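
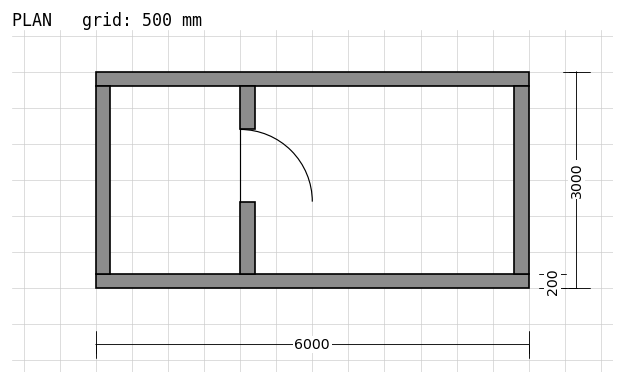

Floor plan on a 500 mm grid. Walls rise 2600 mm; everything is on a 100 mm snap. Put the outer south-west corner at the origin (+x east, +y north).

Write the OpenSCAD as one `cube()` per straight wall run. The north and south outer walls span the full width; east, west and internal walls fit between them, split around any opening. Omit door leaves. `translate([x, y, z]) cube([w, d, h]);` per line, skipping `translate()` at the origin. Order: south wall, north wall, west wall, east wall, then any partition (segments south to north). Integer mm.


cube([6000, 200, 2600]);
translate([0, 2800, 0]) cube([6000, 200, 2600]);
translate([0, 200, 0]) cube([200, 2600, 2600]);
translate([5800, 200, 0]) cube([200, 2600, 2600]);
translate([2000, 200, 0]) cube([200, 1000, 2600]);
translate([2000, 2200, 0]) cube([200, 600, 2600]);


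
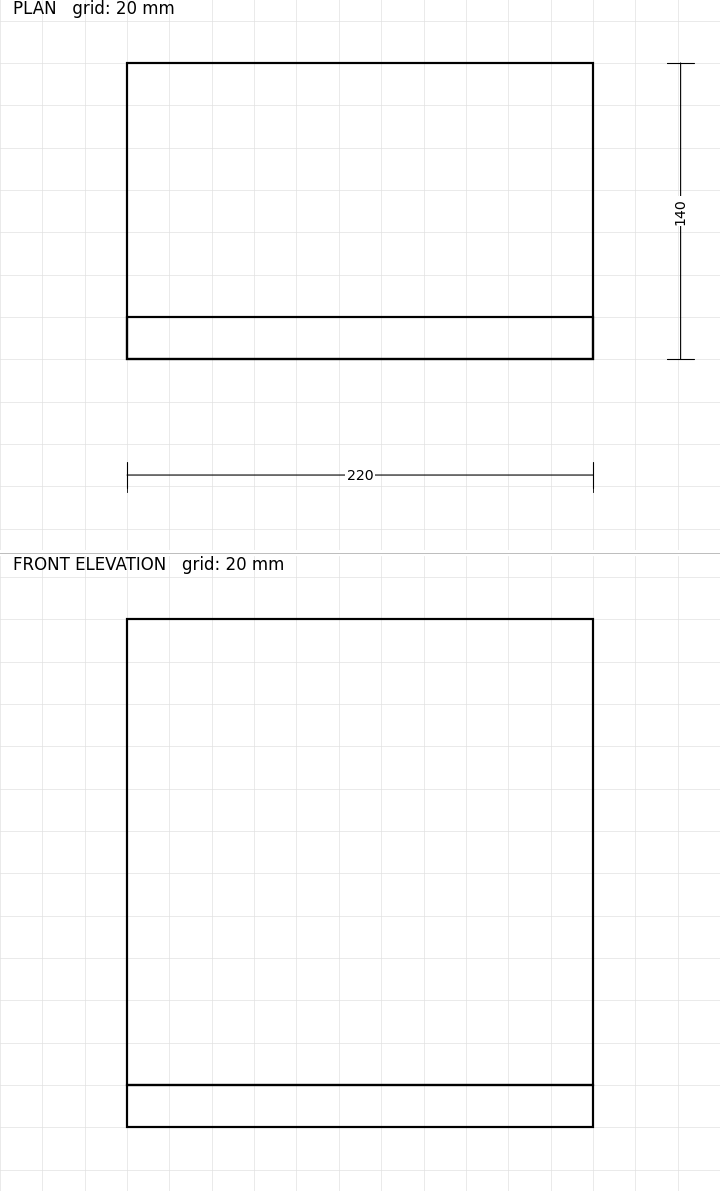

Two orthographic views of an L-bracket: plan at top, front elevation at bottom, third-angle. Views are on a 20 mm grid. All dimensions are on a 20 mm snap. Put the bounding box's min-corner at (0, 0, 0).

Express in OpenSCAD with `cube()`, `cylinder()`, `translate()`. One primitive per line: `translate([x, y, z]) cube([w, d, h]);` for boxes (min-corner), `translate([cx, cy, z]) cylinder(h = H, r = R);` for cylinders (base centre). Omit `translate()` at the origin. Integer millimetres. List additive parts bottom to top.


cube([220, 140, 20]);
translate([0, 0, 20]) cube([220, 20, 220]);


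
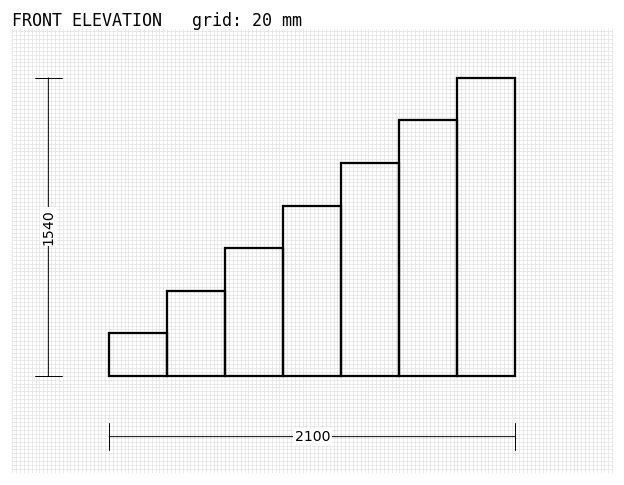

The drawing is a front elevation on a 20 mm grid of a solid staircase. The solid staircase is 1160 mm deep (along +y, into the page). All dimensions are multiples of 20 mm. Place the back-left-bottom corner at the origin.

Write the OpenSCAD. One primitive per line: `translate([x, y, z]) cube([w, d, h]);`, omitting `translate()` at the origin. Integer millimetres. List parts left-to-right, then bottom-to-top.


cube([300, 1160, 220]);
translate([300, 0, 0]) cube([300, 1160, 440]);
translate([600, 0, 0]) cube([300, 1160, 660]);
translate([900, 0, 0]) cube([300, 1160, 880]);
translate([1200, 0, 0]) cube([300, 1160, 1100]);
translate([1500, 0, 0]) cube([300, 1160, 1320]);
translate([1800, 0, 0]) cube([300, 1160, 1540]);


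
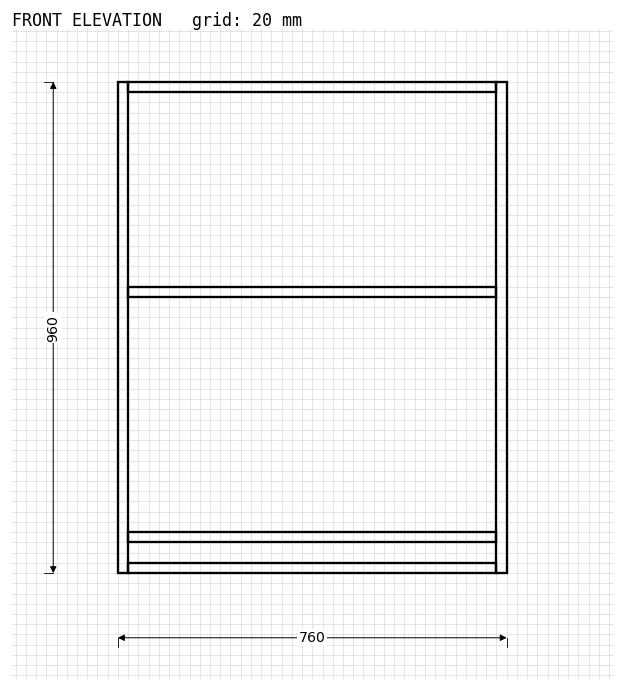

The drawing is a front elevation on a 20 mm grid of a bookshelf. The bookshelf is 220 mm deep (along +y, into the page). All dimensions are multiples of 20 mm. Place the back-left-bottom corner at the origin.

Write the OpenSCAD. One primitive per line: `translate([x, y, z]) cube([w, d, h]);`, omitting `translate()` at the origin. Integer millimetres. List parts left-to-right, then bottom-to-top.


cube([20, 220, 960]);
translate([20, 0, 0]) cube([720, 220, 20]);
translate([20, 0, 60]) cube([720, 220, 20]);
translate([20, 0, 540]) cube([720, 220, 20]);
translate([20, 0, 940]) cube([720, 220, 20]);
translate([740, 0, 0]) cube([20, 220, 960]);


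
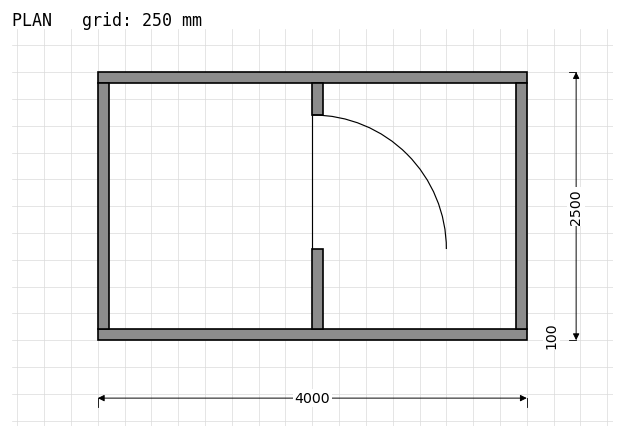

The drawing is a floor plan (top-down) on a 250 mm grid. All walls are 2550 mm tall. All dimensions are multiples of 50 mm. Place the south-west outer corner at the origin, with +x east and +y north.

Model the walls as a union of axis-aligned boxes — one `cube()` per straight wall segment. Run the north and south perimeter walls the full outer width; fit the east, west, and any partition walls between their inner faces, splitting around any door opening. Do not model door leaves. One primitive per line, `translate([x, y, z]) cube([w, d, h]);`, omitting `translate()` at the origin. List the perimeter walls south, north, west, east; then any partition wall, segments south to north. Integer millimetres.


cube([4000, 100, 2550]);
translate([0, 2400, 0]) cube([4000, 100, 2550]);
translate([0, 100, 0]) cube([100, 2300, 2550]);
translate([3900, 100, 0]) cube([100, 2300, 2550]);
translate([2000, 100, 0]) cube([100, 750, 2550]);
translate([2000, 2100, 0]) cube([100, 300, 2550]);


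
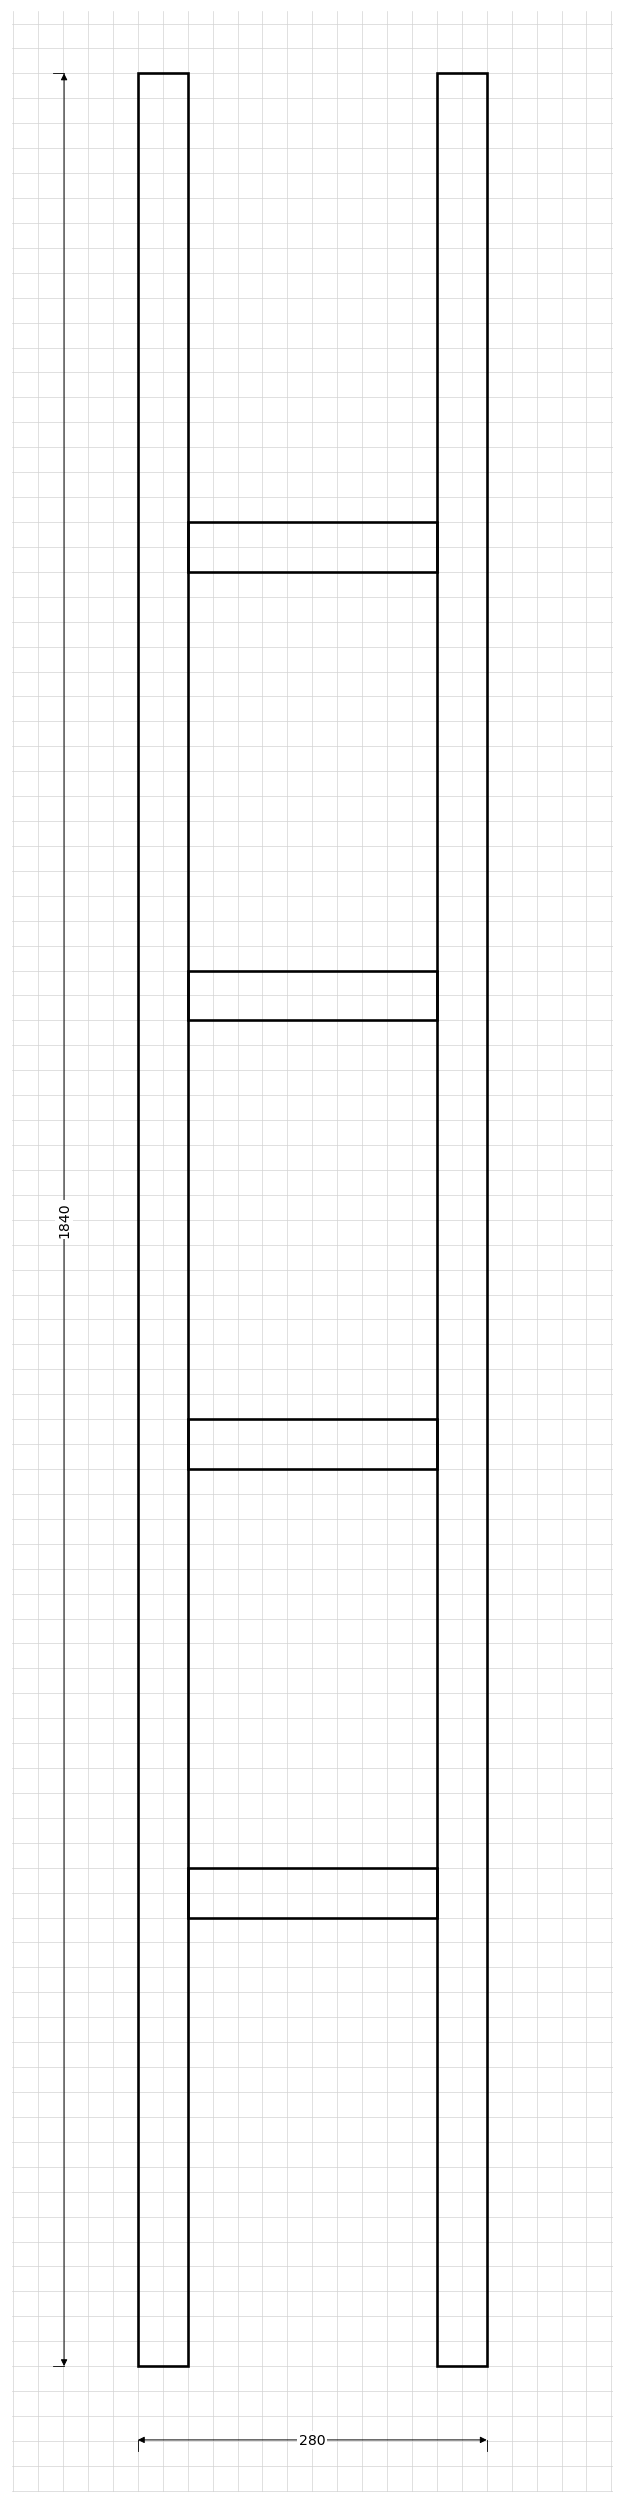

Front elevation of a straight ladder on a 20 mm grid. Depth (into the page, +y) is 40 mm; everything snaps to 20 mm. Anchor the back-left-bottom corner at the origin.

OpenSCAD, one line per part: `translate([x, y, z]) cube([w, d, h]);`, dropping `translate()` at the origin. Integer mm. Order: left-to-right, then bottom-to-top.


cube([40, 40, 1840]);
translate([40, 0, 360]) cube([200, 40, 40]);
translate([40, 0, 720]) cube([200, 40, 40]);
translate([40, 0, 1080]) cube([200, 40, 40]);
translate([40, 0, 1440]) cube([200, 40, 40]);
translate([240, 0, 0]) cube([40, 40, 1840]);


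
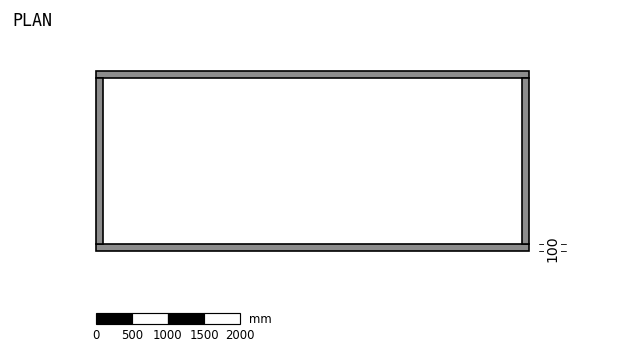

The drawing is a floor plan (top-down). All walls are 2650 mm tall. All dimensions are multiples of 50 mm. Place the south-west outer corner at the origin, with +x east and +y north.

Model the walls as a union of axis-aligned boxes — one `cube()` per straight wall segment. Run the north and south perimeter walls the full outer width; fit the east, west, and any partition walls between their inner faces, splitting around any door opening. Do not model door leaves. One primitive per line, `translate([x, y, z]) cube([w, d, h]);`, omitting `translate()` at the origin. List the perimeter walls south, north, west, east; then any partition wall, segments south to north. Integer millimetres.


cube([6000, 100, 2650]);
translate([0, 2400, 0]) cube([6000, 100, 2650]);
translate([0, 100, 0]) cube([100, 2300, 2650]);
translate([5900, 100, 0]) cube([100, 2300, 2650]);


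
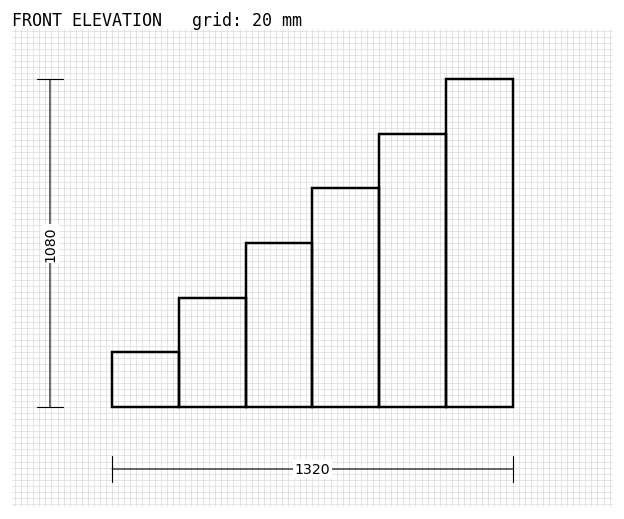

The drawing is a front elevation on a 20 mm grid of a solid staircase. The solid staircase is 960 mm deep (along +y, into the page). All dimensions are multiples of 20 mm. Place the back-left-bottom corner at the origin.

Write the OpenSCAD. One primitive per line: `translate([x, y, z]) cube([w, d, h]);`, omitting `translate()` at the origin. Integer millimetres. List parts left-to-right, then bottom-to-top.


cube([220, 960, 180]);
translate([220, 0, 0]) cube([220, 960, 360]);
translate([440, 0, 0]) cube([220, 960, 540]);
translate([660, 0, 0]) cube([220, 960, 720]);
translate([880, 0, 0]) cube([220, 960, 900]);
translate([1100, 0, 0]) cube([220, 960, 1080]);


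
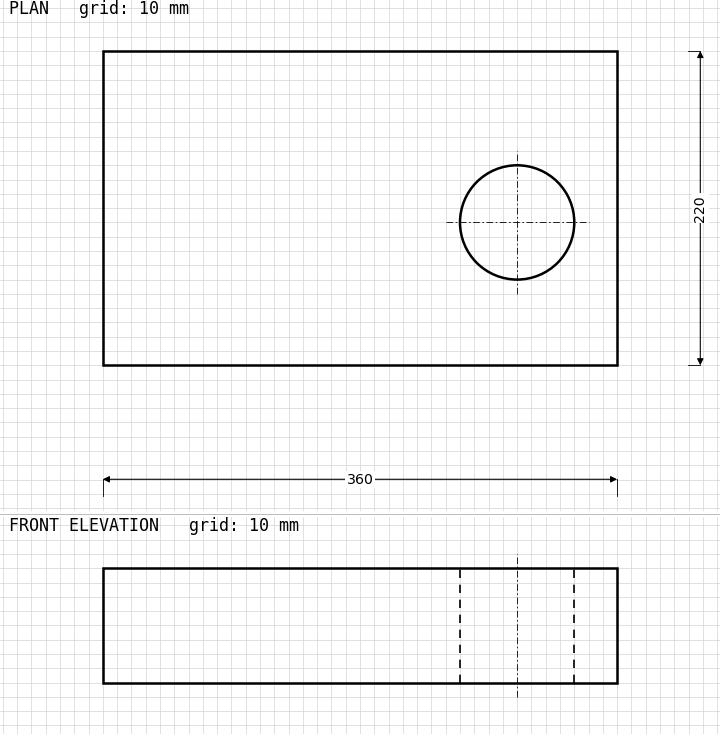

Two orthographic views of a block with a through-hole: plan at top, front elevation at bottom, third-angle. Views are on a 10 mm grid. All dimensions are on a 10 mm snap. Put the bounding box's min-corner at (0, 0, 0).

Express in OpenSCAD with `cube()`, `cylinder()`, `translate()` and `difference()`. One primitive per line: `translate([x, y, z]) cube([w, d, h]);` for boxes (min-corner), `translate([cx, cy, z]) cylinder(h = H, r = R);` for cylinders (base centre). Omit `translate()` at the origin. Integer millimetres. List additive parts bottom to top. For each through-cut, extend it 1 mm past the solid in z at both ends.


difference() {
  cube([360, 220, 80]);
  translate([290, 100, -1]) cylinder(h = 82, r = 40);
}


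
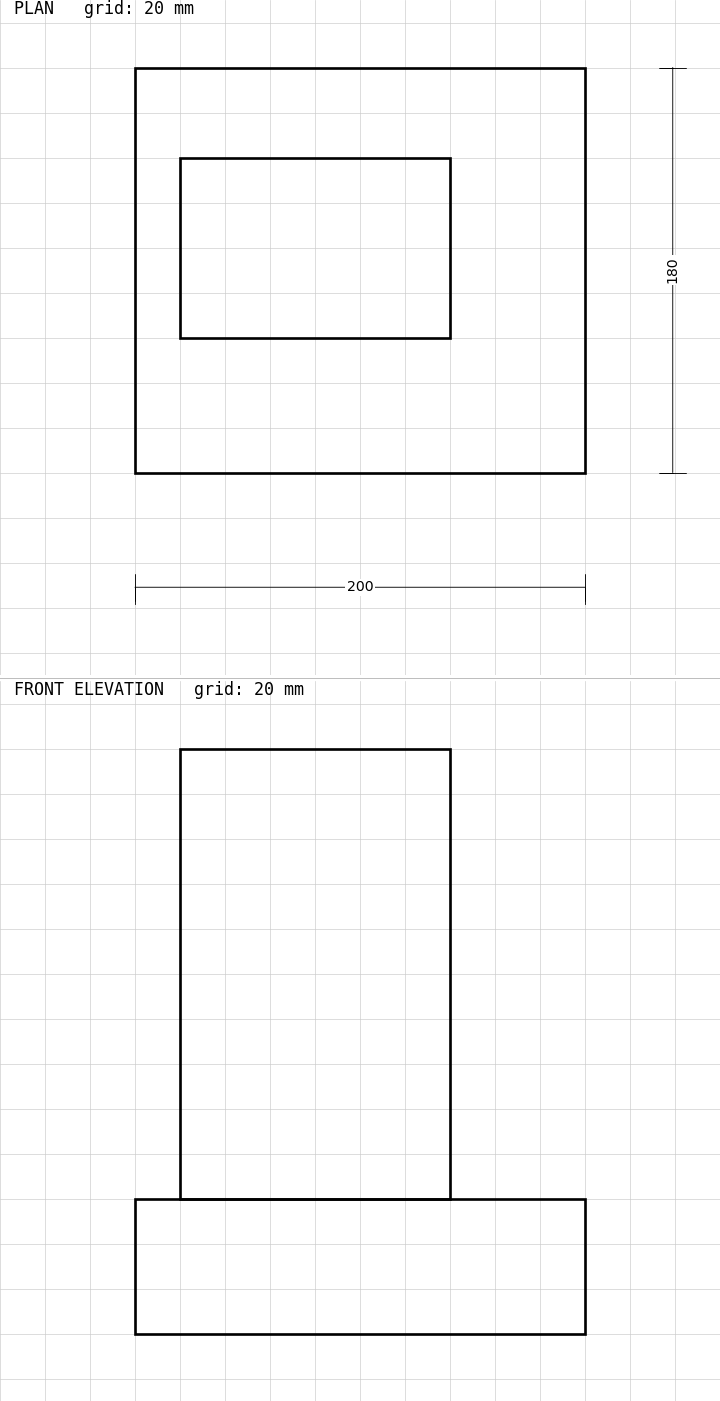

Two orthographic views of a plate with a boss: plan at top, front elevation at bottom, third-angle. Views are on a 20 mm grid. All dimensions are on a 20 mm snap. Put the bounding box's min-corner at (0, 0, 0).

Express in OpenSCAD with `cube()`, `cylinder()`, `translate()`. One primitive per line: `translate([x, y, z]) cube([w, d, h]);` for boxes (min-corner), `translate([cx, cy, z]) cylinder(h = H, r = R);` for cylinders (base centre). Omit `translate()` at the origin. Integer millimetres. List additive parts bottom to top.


cube([200, 180, 60]);
translate([20, 60, 60]) cube([120, 80, 200]);


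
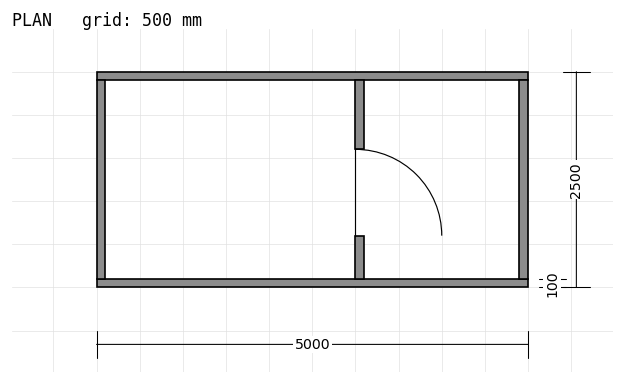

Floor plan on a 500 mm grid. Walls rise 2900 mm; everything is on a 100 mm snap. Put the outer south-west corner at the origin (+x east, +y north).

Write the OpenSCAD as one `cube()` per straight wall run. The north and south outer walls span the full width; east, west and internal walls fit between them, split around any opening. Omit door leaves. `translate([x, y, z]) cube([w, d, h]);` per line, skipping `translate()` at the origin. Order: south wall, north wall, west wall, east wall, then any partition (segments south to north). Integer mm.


cube([5000, 100, 2900]);
translate([0, 2400, 0]) cube([5000, 100, 2900]);
translate([0, 100, 0]) cube([100, 2300, 2900]);
translate([4900, 100, 0]) cube([100, 2300, 2900]);
translate([3000, 100, 0]) cube([100, 500, 2900]);
translate([3000, 1600, 0]) cube([100, 800, 2900]);


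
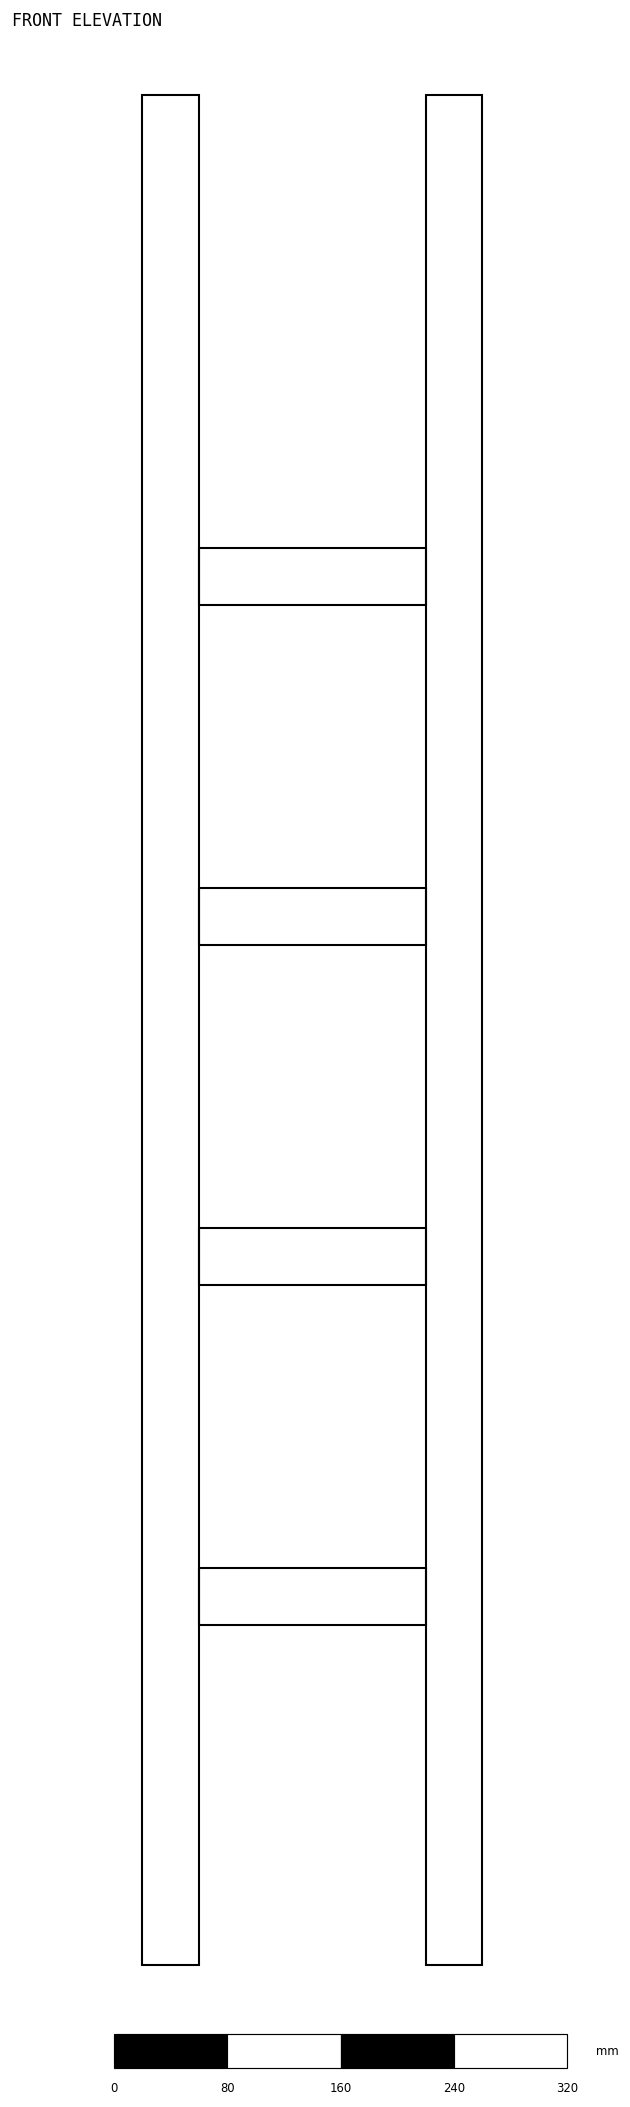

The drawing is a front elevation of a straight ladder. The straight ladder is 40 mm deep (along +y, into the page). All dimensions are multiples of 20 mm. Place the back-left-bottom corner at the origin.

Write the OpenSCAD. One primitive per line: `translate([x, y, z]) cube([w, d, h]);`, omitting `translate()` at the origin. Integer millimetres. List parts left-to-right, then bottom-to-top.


cube([40, 40, 1320]);
translate([40, 0, 240]) cube([160, 40, 40]);
translate([40, 0, 480]) cube([160, 40, 40]);
translate([40, 0, 720]) cube([160, 40, 40]);
translate([40, 0, 960]) cube([160, 40, 40]);
translate([200, 0, 0]) cube([40, 40, 1320]);


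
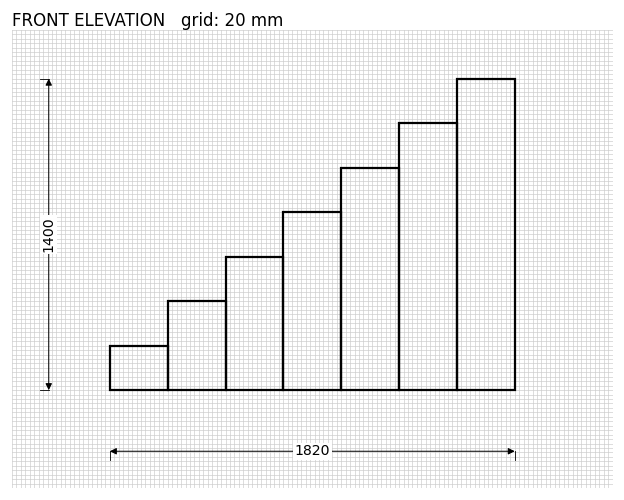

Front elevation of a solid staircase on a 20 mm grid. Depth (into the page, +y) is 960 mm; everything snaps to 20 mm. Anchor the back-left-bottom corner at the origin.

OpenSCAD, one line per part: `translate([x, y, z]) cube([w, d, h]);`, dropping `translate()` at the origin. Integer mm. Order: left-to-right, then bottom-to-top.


cube([260, 960, 200]);
translate([260, 0, 0]) cube([260, 960, 400]);
translate([520, 0, 0]) cube([260, 960, 600]);
translate([780, 0, 0]) cube([260, 960, 800]);
translate([1040, 0, 0]) cube([260, 960, 1000]);
translate([1300, 0, 0]) cube([260, 960, 1200]);
translate([1560, 0, 0]) cube([260, 960, 1400]);


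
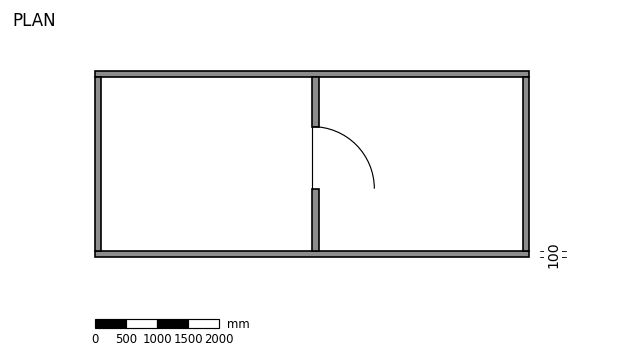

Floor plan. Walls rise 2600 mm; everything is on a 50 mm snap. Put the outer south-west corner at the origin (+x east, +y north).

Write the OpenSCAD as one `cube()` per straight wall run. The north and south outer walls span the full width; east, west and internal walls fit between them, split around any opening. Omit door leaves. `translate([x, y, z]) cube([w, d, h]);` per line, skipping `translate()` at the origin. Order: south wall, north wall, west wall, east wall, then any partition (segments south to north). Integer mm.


cube([7000, 100, 2600]);
translate([0, 2900, 0]) cube([7000, 100, 2600]);
translate([0, 100, 0]) cube([100, 2800, 2600]);
translate([6900, 100, 0]) cube([100, 2800, 2600]);
translate([3500, 100, 0]) cube([100, 1000, 2600]);
translate([3500, 2100, 0]) cube([100, 800, 2600]);


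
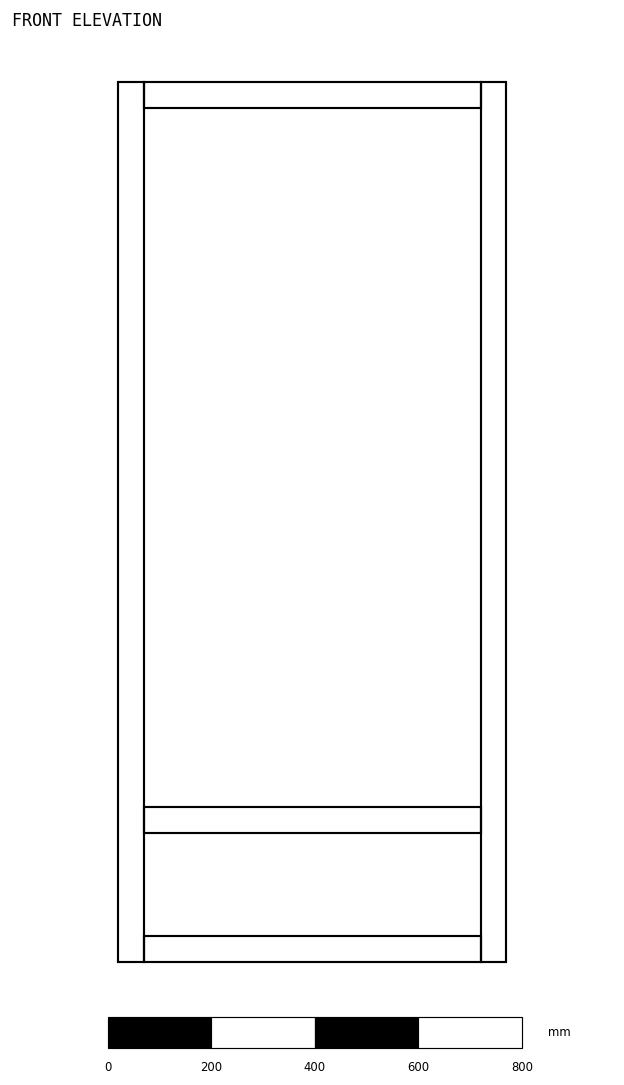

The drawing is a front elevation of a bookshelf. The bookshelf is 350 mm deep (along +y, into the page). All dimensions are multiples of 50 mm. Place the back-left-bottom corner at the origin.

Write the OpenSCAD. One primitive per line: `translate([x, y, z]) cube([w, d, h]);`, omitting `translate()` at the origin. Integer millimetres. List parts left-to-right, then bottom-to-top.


cube([50, 350, 1700]);
translate([50, 0, 0]) cube([650, 350, 50]);
translate([50, 0, 250]) cube([650, 350, 50]);
translate([50, 0, 1650]) cube([650, 350, 50]);
translate([700, 0, 0]) cube([50, 350, 1700]);


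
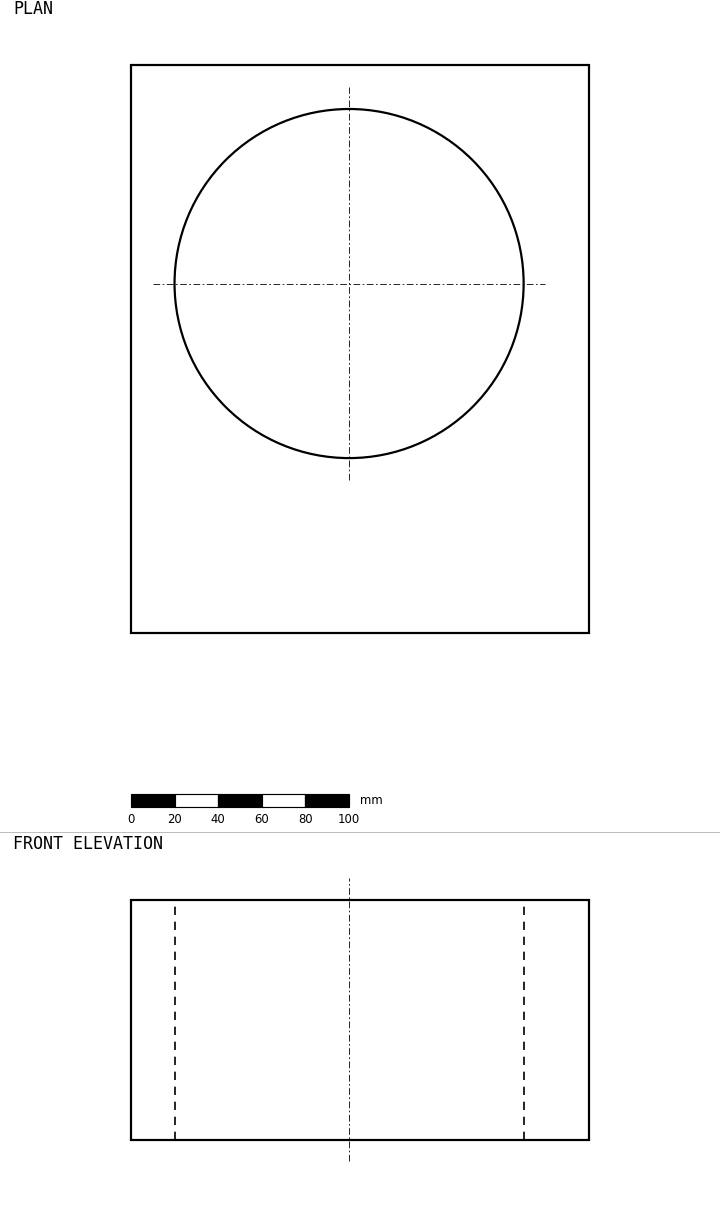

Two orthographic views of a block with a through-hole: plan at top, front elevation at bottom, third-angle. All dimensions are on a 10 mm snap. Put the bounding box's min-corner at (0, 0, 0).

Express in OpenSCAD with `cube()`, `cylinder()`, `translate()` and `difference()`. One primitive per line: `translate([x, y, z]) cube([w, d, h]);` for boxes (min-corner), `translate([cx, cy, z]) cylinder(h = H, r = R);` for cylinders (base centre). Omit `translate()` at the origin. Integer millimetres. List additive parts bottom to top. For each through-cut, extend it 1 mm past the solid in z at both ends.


difference() {
  cube([210, 260, 110]);
  translate([100, 160, -1]) cylinder(h = 112, r = 80);
}


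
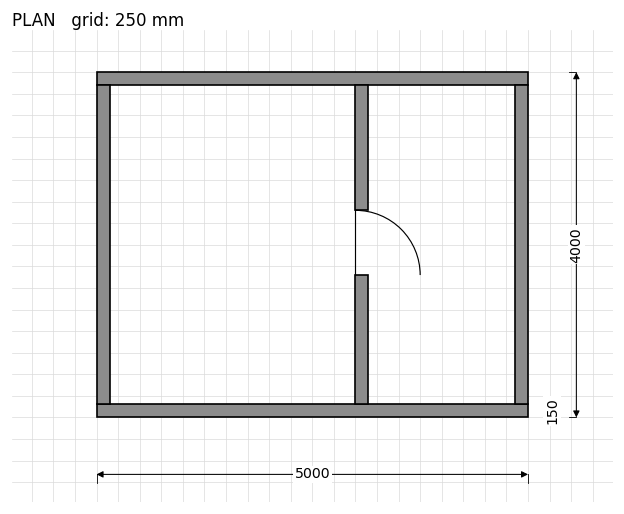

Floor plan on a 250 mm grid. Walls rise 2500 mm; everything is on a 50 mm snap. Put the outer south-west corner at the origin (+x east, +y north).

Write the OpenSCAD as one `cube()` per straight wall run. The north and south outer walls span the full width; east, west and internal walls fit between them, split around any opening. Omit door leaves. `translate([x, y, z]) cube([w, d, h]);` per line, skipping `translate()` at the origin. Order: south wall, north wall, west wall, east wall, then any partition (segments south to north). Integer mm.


cube([5000, 150, 2500]);
translate([0, 3850, 0]) cube([5000, 150, 2500]);
translate([0, 150, 0]) cube([150, 3700, 2500]);
translate([4850, 150, 0]) cube([150, 3700, 2500]);
translate([3000, 150, 0]) cube([150, 1500, 2500]);
translate([3000, 2400, 0]) cube([150, 1450, 2500]);


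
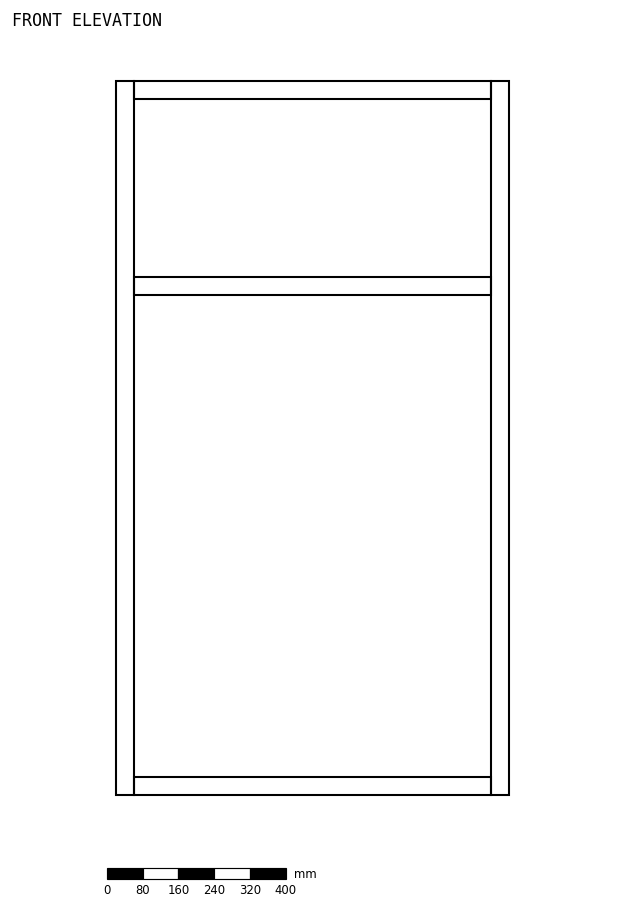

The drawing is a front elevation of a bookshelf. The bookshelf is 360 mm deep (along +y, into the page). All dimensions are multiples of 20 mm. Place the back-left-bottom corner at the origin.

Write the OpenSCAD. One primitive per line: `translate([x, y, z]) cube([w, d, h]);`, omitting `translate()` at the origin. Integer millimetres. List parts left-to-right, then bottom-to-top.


cube([40, 360, 1600]);
translate([40, 0, 0]) cube([800, 360, 40]);
translate([40, 0, 1120]) cube([800, 360, 40]);
translate([40, 0, 1560]) cube([800, 360, 40]);
translate([840, 0, 0]) cube([40, 360, 1600]);


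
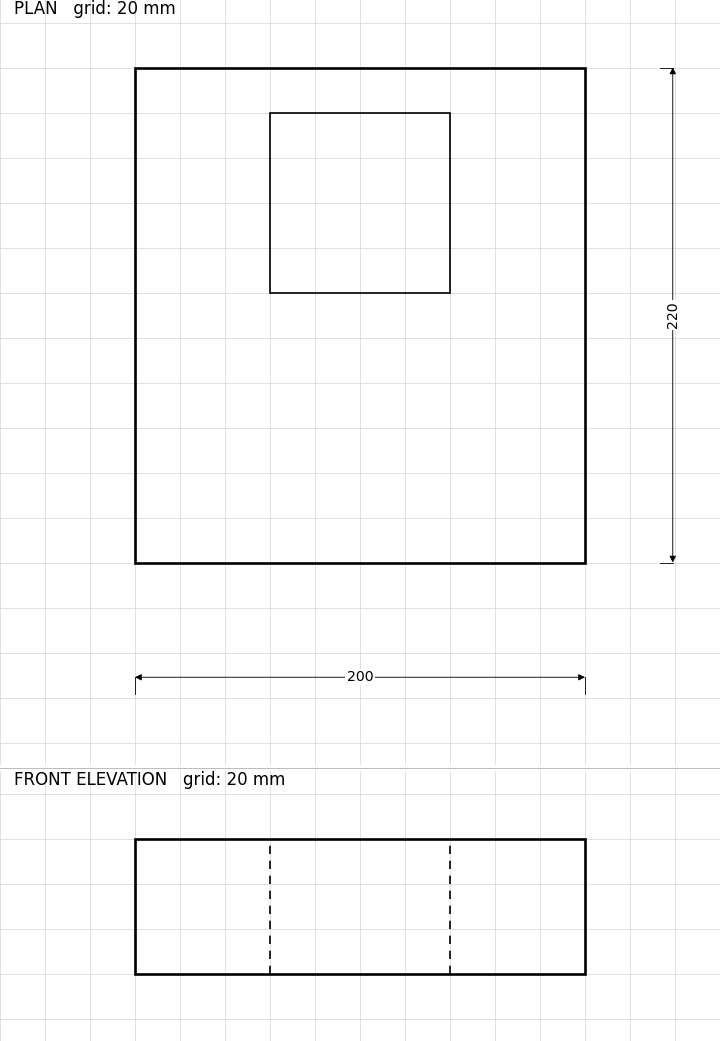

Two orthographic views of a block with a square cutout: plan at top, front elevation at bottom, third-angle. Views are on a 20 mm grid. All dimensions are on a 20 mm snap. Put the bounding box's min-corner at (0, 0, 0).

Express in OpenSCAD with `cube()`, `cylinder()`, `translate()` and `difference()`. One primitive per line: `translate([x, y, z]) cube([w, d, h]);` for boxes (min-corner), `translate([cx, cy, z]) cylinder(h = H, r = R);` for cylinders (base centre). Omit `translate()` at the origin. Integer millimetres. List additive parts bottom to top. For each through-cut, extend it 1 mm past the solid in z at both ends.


difference() {
  cube([200, 220, 60]);
  translate([60, 120, -1]) cube([80, 80, 62]);
}


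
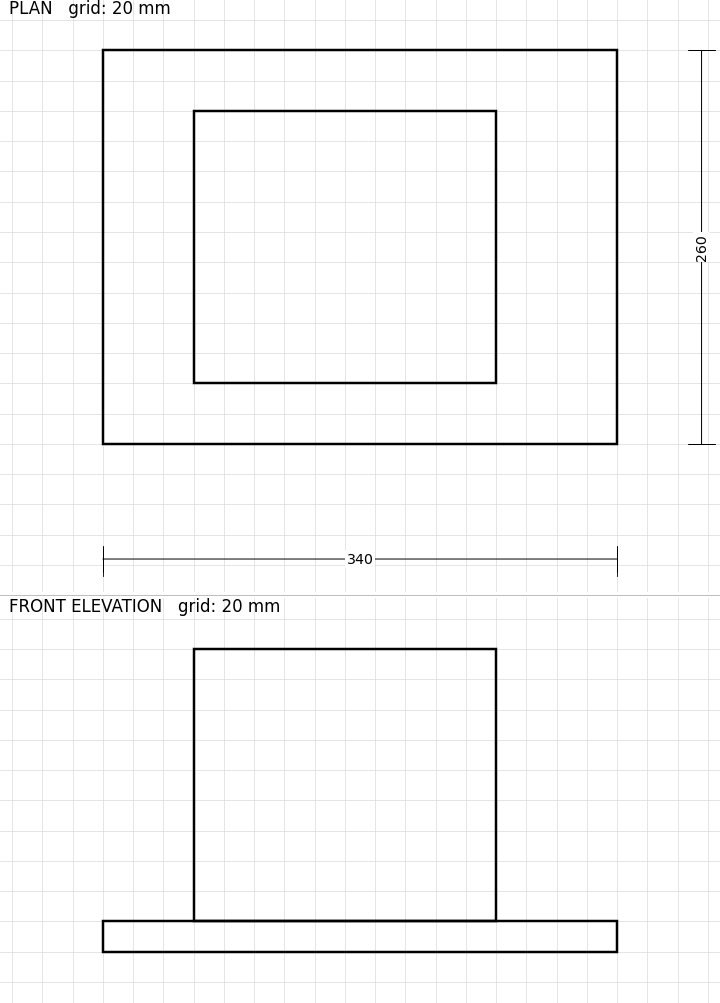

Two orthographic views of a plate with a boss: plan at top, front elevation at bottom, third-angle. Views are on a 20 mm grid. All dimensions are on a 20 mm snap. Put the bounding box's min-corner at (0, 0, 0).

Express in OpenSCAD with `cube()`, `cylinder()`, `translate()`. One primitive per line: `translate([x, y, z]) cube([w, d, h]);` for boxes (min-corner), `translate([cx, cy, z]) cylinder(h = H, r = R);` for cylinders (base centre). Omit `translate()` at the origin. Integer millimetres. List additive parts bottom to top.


cube([340, 260, 20]);
translate([60, 40, 20]) cube([200, 180, 180]);


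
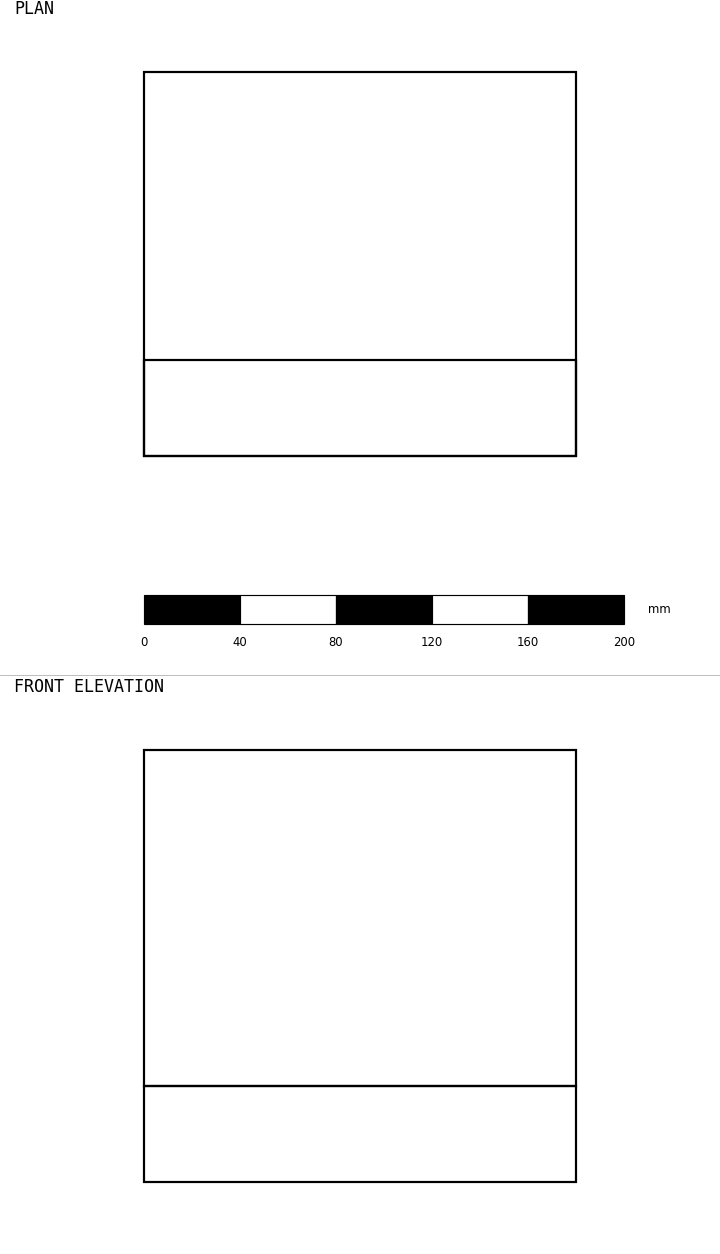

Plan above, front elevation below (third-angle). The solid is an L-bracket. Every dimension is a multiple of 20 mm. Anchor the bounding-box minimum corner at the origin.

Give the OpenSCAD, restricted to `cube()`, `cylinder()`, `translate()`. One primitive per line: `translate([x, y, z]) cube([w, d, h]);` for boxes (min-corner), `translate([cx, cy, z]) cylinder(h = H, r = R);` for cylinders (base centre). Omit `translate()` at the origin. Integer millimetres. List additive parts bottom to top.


cube([180, 160, 40]);
translate([0, 0, 40]) cube([180, 40, 140]);


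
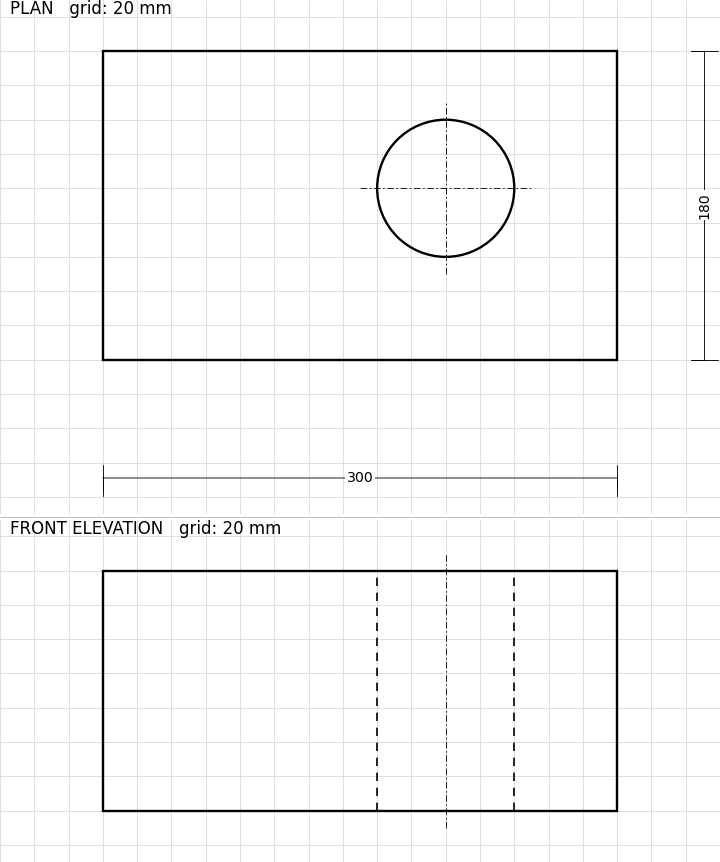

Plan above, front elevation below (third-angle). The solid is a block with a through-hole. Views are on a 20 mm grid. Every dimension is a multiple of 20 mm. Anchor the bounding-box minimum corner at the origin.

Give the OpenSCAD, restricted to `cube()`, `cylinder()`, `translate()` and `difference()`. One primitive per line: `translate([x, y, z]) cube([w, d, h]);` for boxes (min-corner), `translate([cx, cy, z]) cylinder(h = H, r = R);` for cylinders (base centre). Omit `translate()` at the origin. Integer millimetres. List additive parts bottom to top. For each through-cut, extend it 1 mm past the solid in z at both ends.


difference() {
  cube([300, 180, 140]);
  translate([200, 100, -1]) cylinder(h = 142, r = 40);
}


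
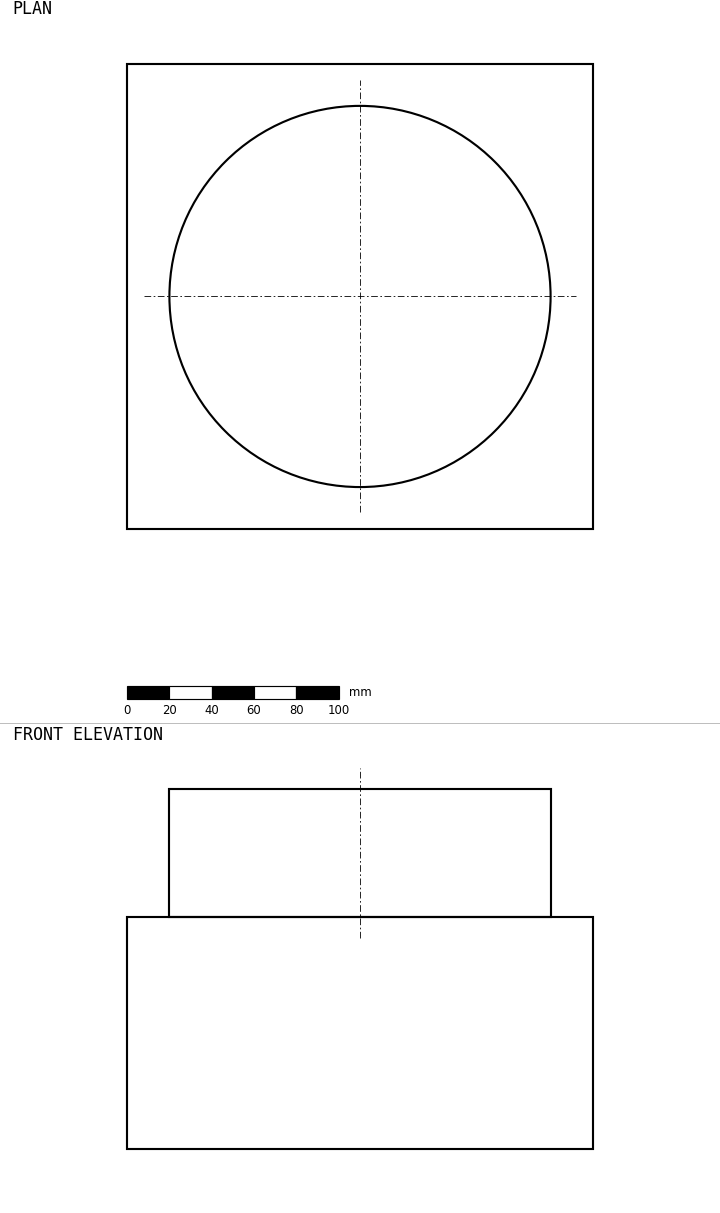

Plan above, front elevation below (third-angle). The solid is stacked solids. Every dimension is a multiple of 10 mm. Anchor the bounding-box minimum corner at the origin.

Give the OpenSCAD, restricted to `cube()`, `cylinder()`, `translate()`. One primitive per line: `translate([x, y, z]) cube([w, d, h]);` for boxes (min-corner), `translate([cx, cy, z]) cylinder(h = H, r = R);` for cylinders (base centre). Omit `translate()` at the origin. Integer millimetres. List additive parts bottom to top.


cube([220, 220, 110]);
translate([110, 110, 110]) cylinder(h = 60, r = 90);


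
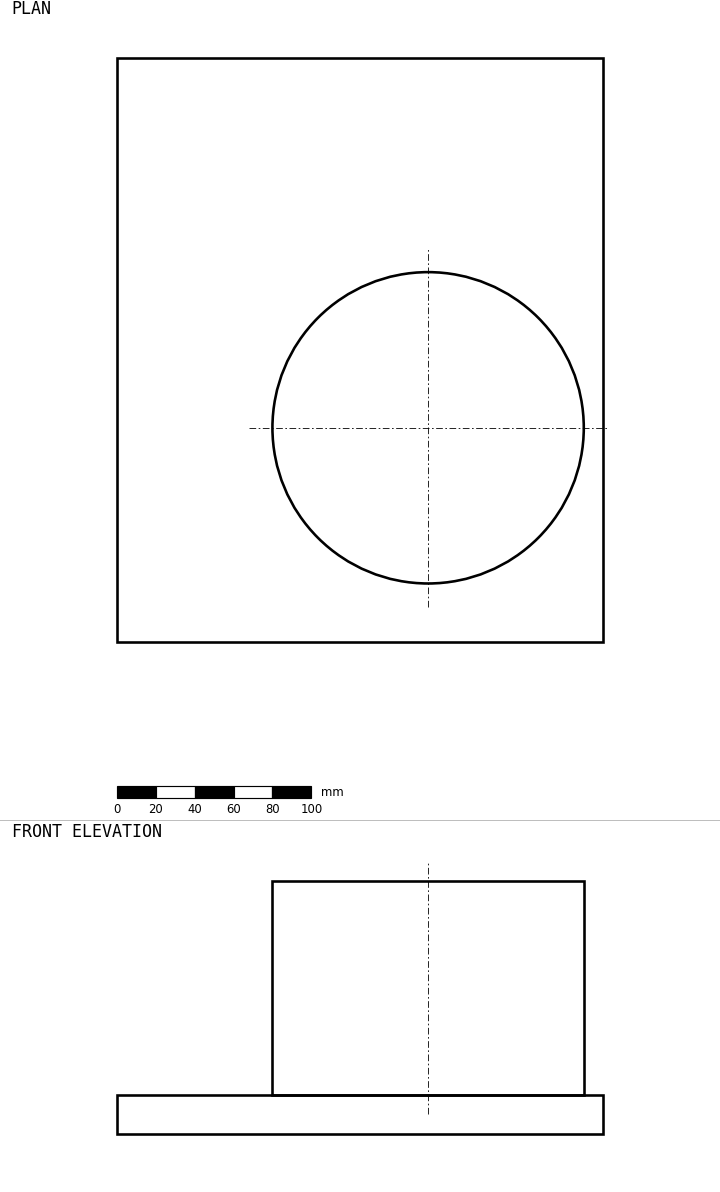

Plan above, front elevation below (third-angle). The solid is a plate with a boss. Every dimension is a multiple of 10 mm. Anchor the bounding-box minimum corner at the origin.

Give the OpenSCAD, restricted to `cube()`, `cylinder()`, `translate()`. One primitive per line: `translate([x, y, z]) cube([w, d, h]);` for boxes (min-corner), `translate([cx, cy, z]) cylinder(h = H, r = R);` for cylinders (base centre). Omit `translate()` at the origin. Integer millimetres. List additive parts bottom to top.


cube([250, 300, 20]);
translate([160, 110, 20]) cylinder(h = 110, r = 80);


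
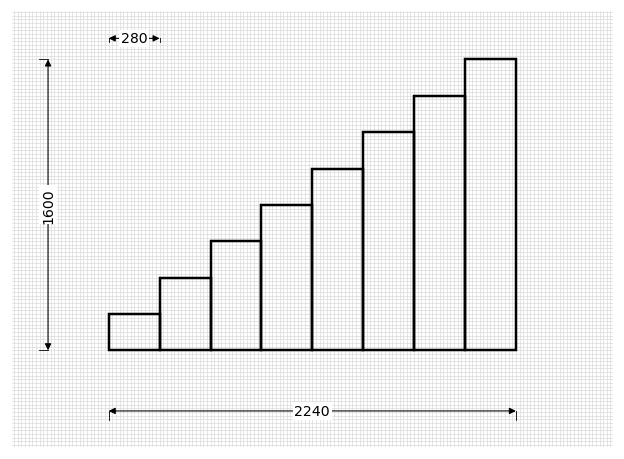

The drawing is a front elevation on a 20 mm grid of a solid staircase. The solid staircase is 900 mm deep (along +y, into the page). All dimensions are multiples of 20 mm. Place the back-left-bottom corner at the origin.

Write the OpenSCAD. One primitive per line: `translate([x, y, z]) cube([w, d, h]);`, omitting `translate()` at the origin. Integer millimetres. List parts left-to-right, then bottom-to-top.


cube([280, 900, 200]);
translate([280, 0, 0]) cube([280, 900, 400]);
translate([560, 0, 0]) cube([280, 900, 600]);
translate([840, 0, 0]) cube([280, 900, 800]);
translate([1120, 0, 0]) cube([280, 900, 1000]);
translate([1400, 0, 0]) cube([280, 900, 1200]);
translate([1680, 0, 0]) cube([280, 900, 1400]);
translate([1960, 0, 0]) cube([280, 900, 1600]);


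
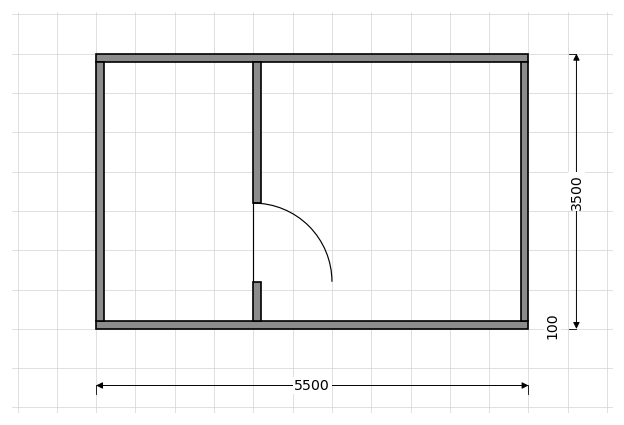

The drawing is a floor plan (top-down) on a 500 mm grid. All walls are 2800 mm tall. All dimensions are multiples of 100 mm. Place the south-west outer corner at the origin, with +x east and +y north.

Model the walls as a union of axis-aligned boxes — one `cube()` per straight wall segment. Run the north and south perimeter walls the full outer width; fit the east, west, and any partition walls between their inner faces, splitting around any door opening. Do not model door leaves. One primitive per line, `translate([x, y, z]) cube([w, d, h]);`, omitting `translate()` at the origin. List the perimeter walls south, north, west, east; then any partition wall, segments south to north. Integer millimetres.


cube([5500, 100, 2800]);
translate([0, 3400, 0]) cube([5500, 100, 2800]);
translate([0, 100, 0]) cube([100, 3300, 2800]);
translate([5400, 100, 0]) cube([100, 3300, 2800]);
translate([2000, 100, 0]) cube([100, 500, 2800]);
translate([2000, 1600, 0]) cube([100, 1800, 2800]);


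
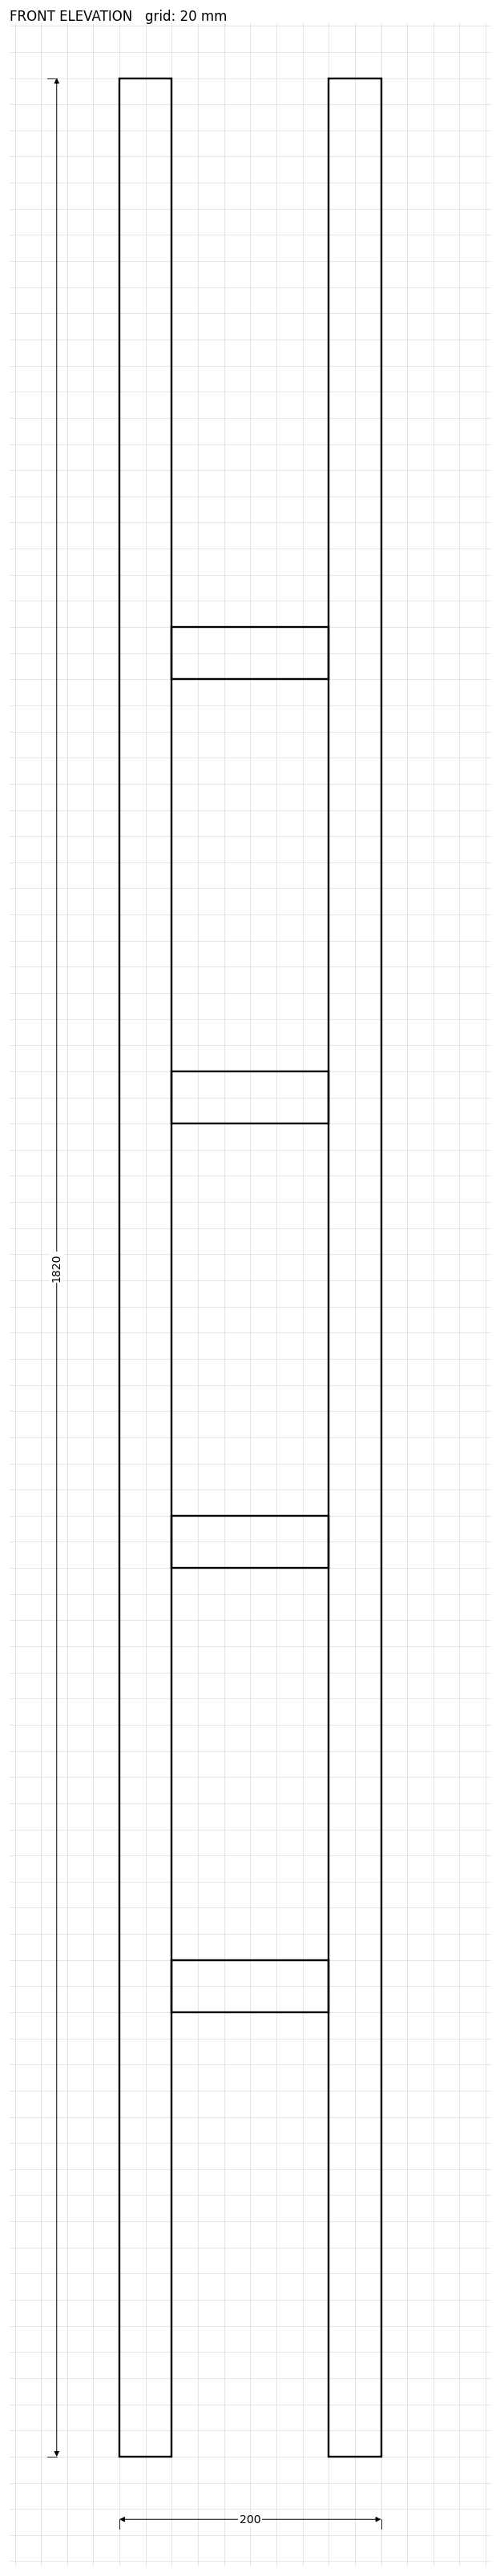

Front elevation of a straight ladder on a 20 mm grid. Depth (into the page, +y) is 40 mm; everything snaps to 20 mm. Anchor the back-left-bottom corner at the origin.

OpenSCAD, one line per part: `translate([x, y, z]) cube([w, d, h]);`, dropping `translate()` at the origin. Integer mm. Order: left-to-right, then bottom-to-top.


cube([40, 40, 1820]);
translate([40, 0, 340]) cube([120, 40, 40]);
translate([40, 0, 680]) cube([120, 40, 40]);
translate([40, 0, 1020]) cube([120, 40, 40]);
translate([40, 0, 1360]) cube([120, 40, 40]);
translate([160, 0, 0]) cube([40, 40, 1820]);


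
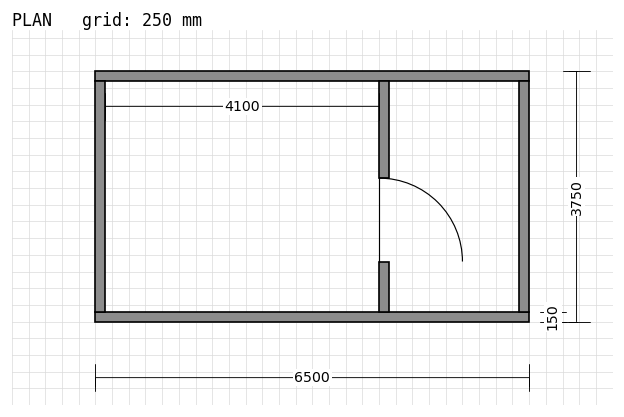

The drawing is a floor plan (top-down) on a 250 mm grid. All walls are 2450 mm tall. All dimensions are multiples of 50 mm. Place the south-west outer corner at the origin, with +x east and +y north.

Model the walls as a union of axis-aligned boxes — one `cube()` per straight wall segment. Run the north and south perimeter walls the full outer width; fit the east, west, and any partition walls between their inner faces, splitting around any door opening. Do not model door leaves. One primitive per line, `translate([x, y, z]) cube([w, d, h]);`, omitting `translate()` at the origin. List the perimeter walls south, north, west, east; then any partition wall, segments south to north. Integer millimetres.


cube([6500, 150, 2450]);
translate([0, 3600, 0]) cube([6500, 150, 2450]);
translate([0, 150, 0]) cube([150, 3450, 2450]);
translate([6350, 150, 0]) cube([150, 3450, 2450]);
translate([4250, 150, 0]) cube([150, 750, 2450]);
translate([4250, 2150, 0]) cube([150, 1450, 2450]);


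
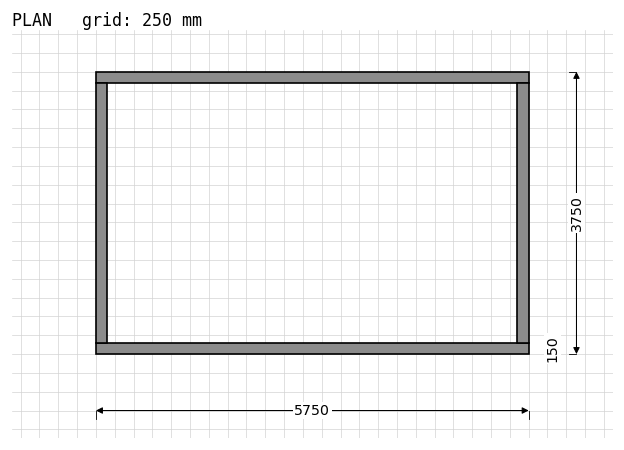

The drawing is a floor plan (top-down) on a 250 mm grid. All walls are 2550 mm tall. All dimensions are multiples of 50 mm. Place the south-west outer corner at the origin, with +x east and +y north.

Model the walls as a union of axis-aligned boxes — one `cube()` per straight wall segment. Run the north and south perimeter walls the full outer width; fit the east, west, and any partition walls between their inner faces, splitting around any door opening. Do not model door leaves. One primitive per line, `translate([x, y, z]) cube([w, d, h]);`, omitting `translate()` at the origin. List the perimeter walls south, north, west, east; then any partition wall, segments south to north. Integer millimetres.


cube([5750, 150, 2550]);
translate([0, 3600, 0]) cube([5750, 150, 2550]);
translate([0, 150, 0]) cube([150, 3450, 2550]);
translate([5600, 150, 0]) cube([150, 3450, 2550]);


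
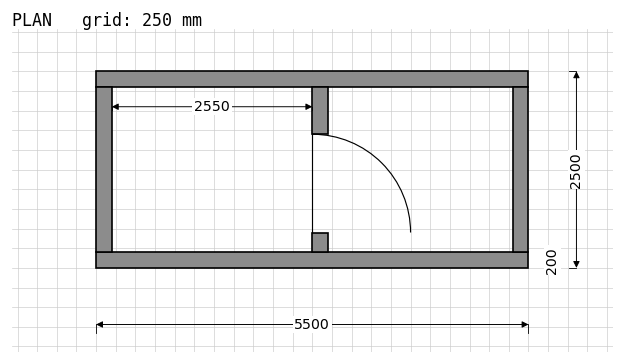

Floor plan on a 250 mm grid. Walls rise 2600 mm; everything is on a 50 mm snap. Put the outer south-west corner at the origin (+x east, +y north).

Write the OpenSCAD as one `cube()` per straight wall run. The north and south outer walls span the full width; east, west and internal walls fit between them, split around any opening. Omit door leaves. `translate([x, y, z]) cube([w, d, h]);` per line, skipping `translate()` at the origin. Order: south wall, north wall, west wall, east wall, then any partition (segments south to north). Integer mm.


cube([5500, 200, 2600]);
translate([0, 2300, 0]) cube([5500, 200, 2600]);
translate([0, 200, 0]) cube([200, 2100, 2600]);
translate([5300, 200, 0]) cube([200, 2100, 2600]);
translate([2750, 200, 0]) cube([200, 250, 2600]);
translate([2750, 1700, 0]) cube([200, 600, 2600]);


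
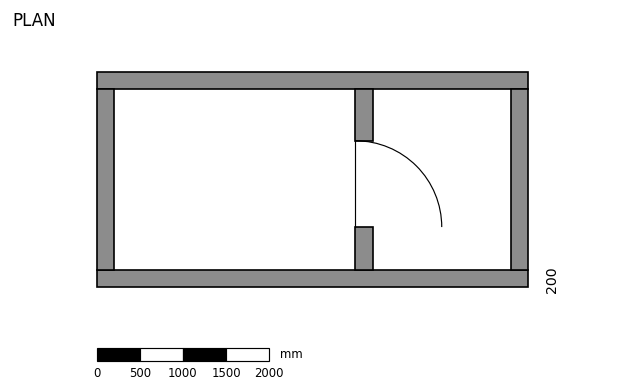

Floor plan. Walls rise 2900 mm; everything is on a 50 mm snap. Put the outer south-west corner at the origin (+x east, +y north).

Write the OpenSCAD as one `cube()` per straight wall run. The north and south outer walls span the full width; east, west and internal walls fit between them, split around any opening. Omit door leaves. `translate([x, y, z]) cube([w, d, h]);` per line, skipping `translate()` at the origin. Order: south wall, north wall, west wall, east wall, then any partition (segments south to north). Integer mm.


cube([5000, 200, 2900]);
translate([0, 2300, 0]) cube([5000, 200, 2900]);
translate([0, 200, 0]) cube([200, 2100, 2900]);
translate([4800, 200, 0]) cube([200, 2100, 2900]);
translate([3000, 200, 0]) cube([200, 500, 2900]);
translate([3000, 1700, 0]) cube([200, 600, 2900]);


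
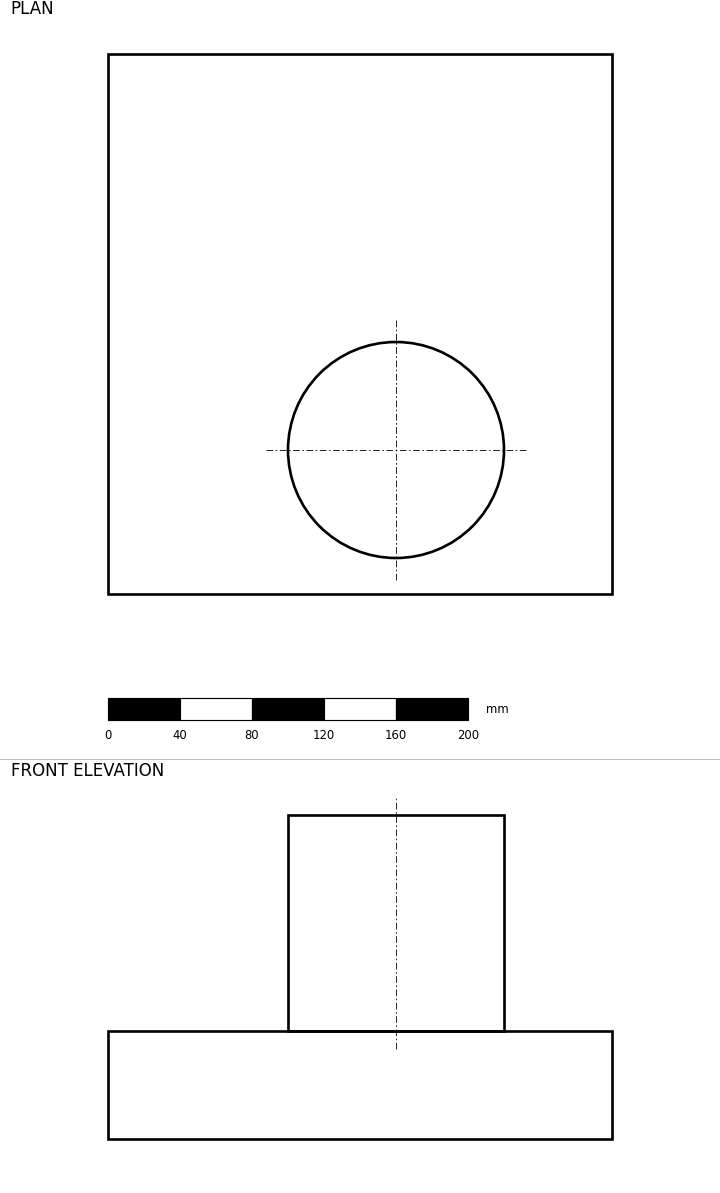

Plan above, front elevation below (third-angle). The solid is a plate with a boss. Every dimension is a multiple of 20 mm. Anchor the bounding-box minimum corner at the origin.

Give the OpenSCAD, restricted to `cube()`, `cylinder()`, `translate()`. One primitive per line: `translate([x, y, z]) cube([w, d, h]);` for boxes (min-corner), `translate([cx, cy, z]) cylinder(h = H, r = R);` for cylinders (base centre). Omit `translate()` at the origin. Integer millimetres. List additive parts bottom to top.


cube([280, 300, 60]);
translate([160, 80, 60]) cylinder(h = 120, r = 60);


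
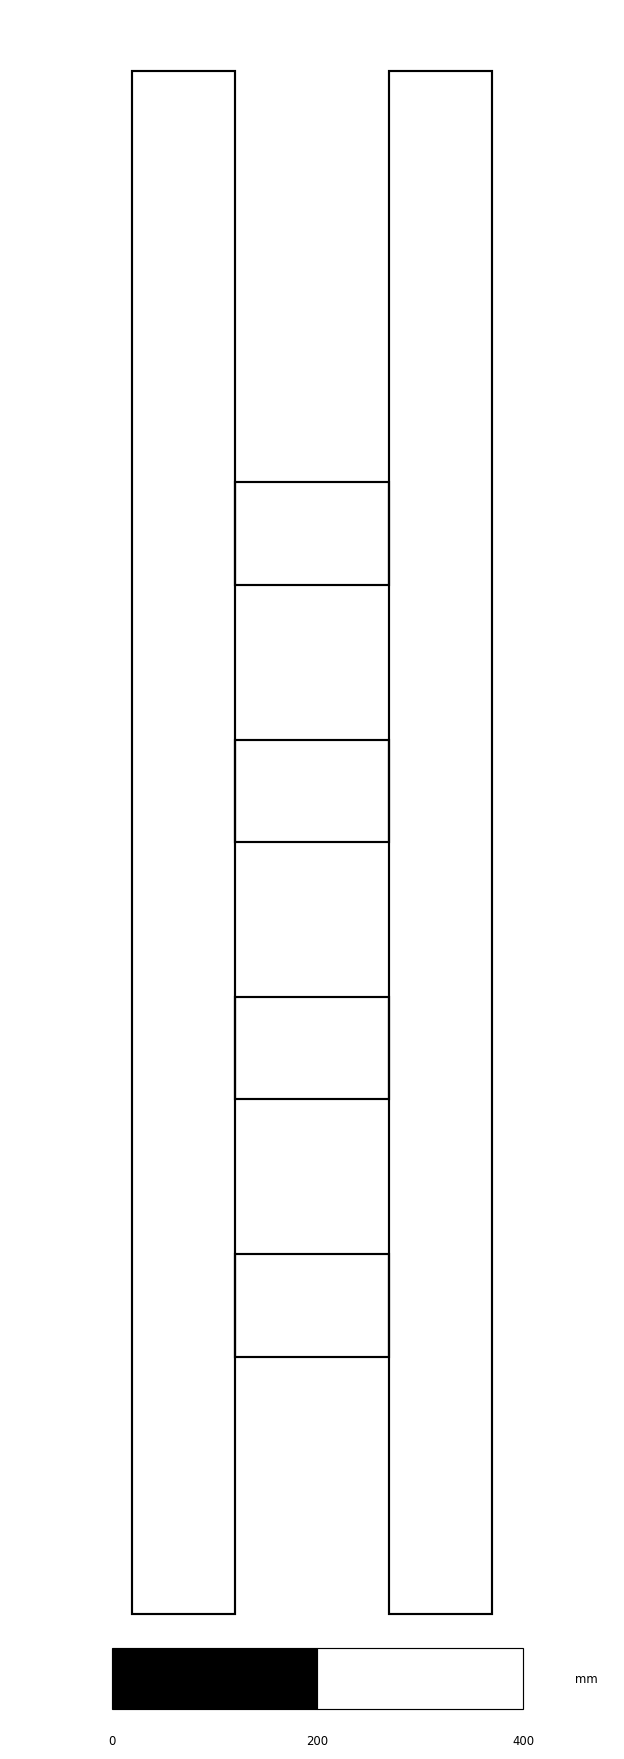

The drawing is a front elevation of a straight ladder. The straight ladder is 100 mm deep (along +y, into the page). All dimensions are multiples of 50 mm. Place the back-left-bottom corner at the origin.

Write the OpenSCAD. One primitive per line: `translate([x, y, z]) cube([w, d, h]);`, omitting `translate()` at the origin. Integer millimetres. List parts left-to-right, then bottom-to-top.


cube([100, 100, 1500]);
translate([100, 0, 250]) cube([150, 100, 100]);
translate([100, 0, 500]) cube([150, 100, 100]);
translate([100, 0, 750]) cube([150, 100, 100]);
translate([100, 0, 1000]) cube([150, 100, 100]);
translate([250, 0, 0]) cube([100, 100, 1500]);


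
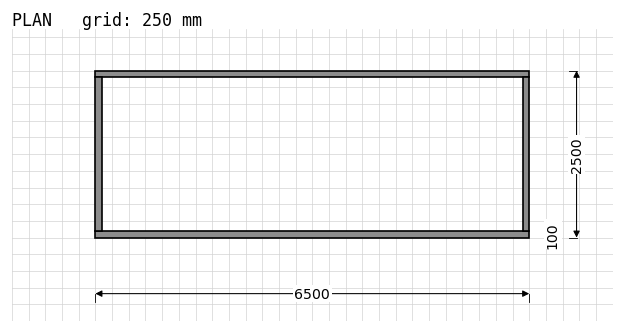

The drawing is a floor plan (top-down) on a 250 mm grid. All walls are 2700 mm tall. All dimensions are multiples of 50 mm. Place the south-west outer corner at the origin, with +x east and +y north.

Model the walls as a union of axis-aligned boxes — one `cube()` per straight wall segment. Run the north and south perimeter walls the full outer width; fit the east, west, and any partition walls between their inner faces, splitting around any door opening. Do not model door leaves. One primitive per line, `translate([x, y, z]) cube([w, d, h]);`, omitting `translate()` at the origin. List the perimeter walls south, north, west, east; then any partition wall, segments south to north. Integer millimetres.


cube([6500, 100, 2700]);
translate([0, 2400, 0]) cube([6500, 100, 2700]);
translate([0, 100, 0]) cube([100, 2300, 2700]);
translate([6400, 100, 0]) cube([100, 2300, 2700]);


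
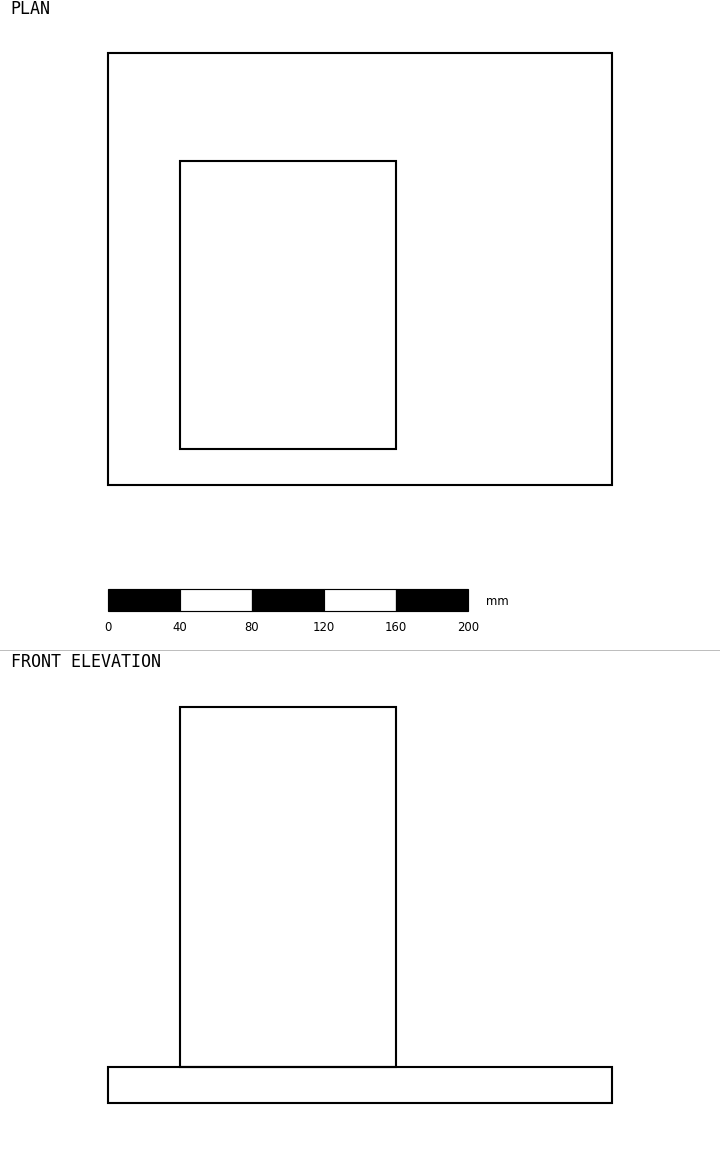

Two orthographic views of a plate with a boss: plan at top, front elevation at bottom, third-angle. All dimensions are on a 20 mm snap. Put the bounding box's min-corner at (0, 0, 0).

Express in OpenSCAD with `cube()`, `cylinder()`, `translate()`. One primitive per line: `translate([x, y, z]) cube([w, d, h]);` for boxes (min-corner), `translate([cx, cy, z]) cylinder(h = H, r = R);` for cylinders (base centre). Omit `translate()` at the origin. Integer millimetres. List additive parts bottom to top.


cube([280, 240, 20]);
translate([40, 20, 20]) cube([120, 160, 200]);


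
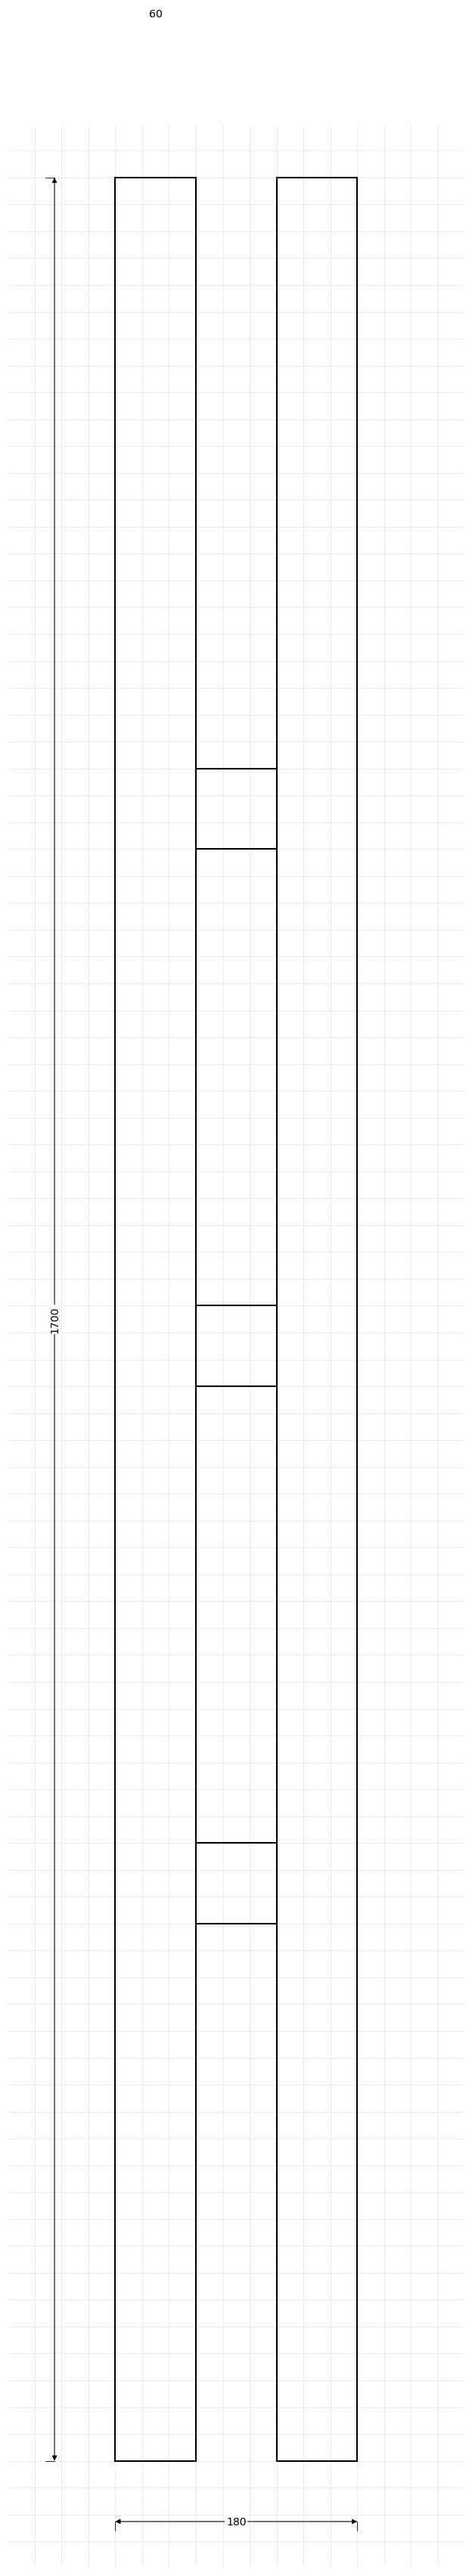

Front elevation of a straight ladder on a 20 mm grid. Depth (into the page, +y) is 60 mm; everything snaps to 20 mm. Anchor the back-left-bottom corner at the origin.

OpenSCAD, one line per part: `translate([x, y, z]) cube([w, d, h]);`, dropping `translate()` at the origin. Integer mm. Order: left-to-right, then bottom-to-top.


cube([60, 60, 1700]);
translate([60, 0, 400]) cube([60, 60, 60]);
translate([60, 0, 800]) cube([60, 60, 60]);
translate([60, 0, 1200]) cube([60, 60, 60]);
translate([120, 0, 0]) cube([60, 60, 1700]);
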